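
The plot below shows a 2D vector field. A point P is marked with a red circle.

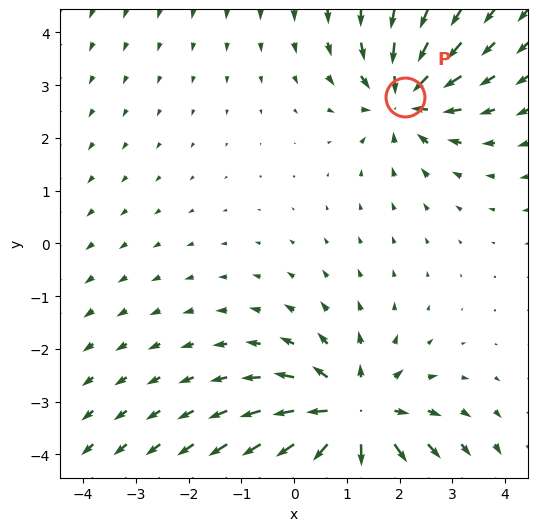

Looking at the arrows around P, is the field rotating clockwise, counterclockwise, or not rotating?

not rotating

Near P at (2.1, 2.8) the arrows show no circulation. The curl there is ≈0.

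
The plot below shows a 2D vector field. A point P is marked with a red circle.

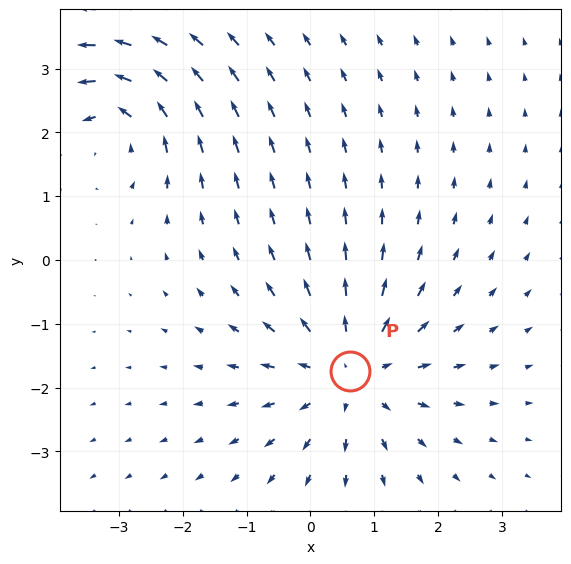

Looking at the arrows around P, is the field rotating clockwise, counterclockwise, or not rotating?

Near P at (0.6, -1.7) the arrows show no circulation. The curl there is ≈0.

not rotating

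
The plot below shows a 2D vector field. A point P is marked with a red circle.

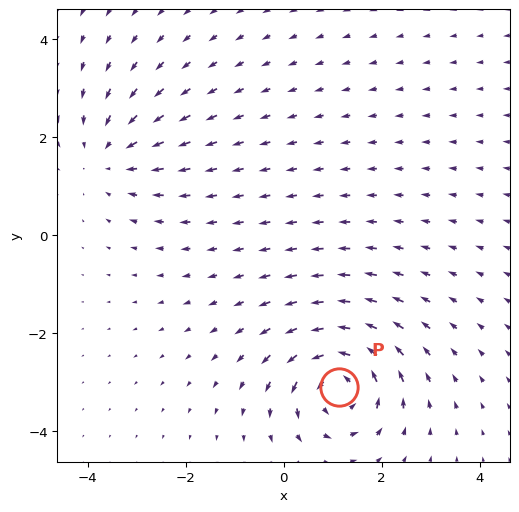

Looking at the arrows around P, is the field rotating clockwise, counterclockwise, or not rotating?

counterclockwise

Near P at (1.1, -3.1) the arrows circulate counterclockwise. The curl (z-component) there is about +6; positive curl means counterclockwise rotation.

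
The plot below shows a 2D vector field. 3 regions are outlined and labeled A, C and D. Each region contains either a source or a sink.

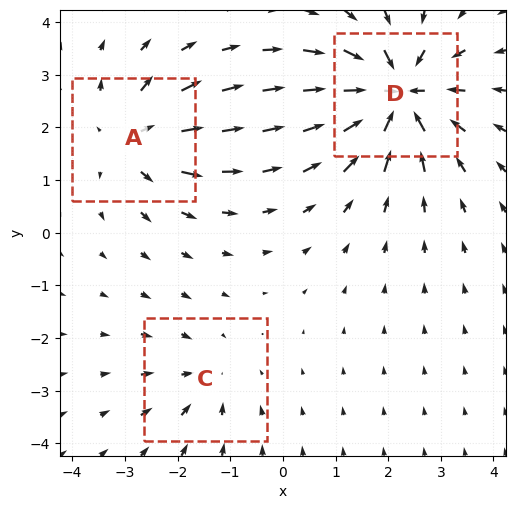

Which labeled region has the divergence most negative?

D

Divergence at each region's feature centre — A: about +3, C: about -2, D: about -6. Region D is most negative.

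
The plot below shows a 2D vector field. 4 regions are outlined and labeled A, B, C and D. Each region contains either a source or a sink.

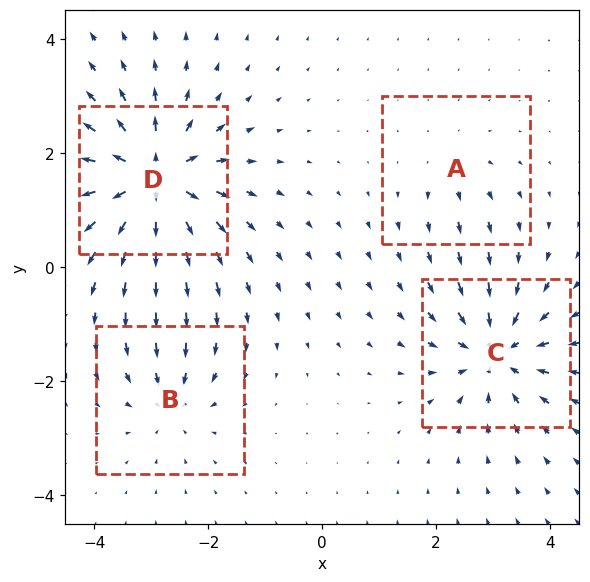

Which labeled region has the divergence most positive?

D

Divergence at each region's feature centre — A: about +2, B: about -4, C: about -6, D: about +8. Region D is most positive.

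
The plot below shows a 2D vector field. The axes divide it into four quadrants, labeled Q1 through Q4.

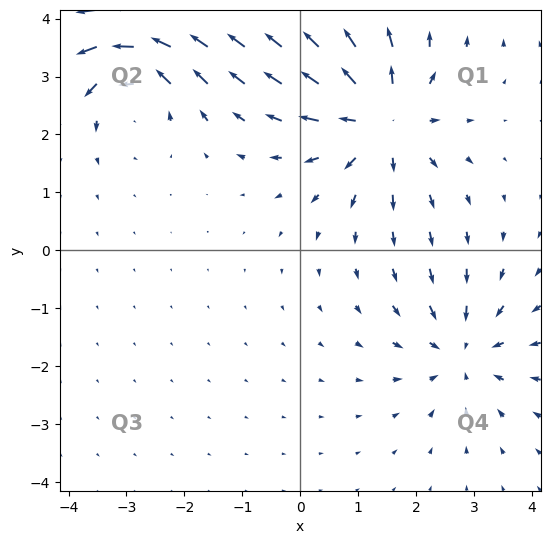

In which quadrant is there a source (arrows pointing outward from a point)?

Q1

The source sits at approximately (1.4, 2.3), which lies in quadrant Q1. The divergence there is about +6, positive as expected for a source.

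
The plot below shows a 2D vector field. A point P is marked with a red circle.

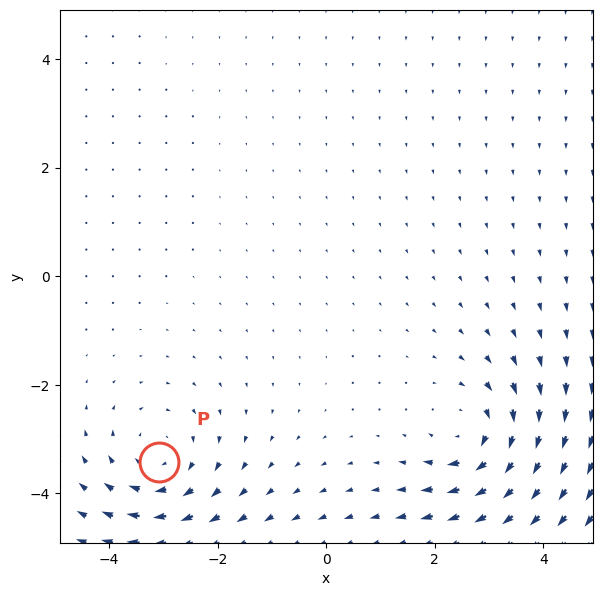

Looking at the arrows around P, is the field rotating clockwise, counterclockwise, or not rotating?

clockwise

Near P at (-3.1, -3.4) the arrows circulate clockwise. The curl (z-component) there is about -3; negative curl means clockwise rotation.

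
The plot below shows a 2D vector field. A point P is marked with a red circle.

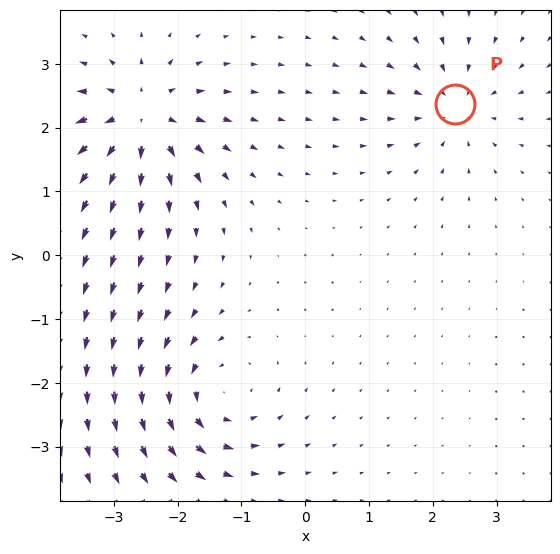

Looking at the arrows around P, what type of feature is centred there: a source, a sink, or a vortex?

sink

At P (2.3, 2.4) the arrows converge inward. Divergence about -5, curl ≈0 — negative divergence with near-zero curl is a sink.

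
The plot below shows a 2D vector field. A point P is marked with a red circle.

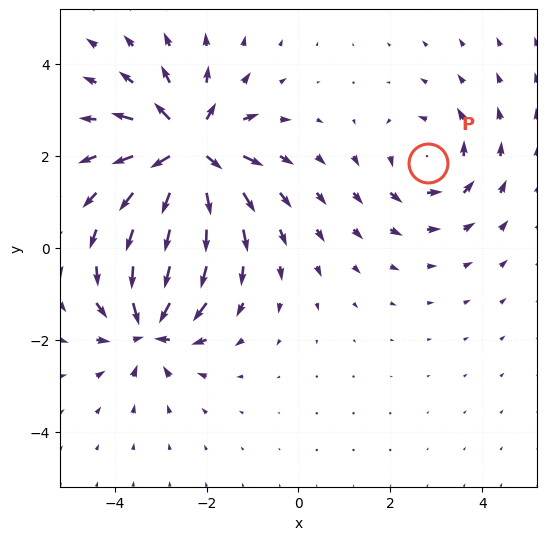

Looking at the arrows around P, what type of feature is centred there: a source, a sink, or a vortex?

vortex

At P (2.8, 1.8) the arrows circulate counterclockwise. Divergence ≈0, curl about +3 — near-zero divergence with nonzero curl is a vortex.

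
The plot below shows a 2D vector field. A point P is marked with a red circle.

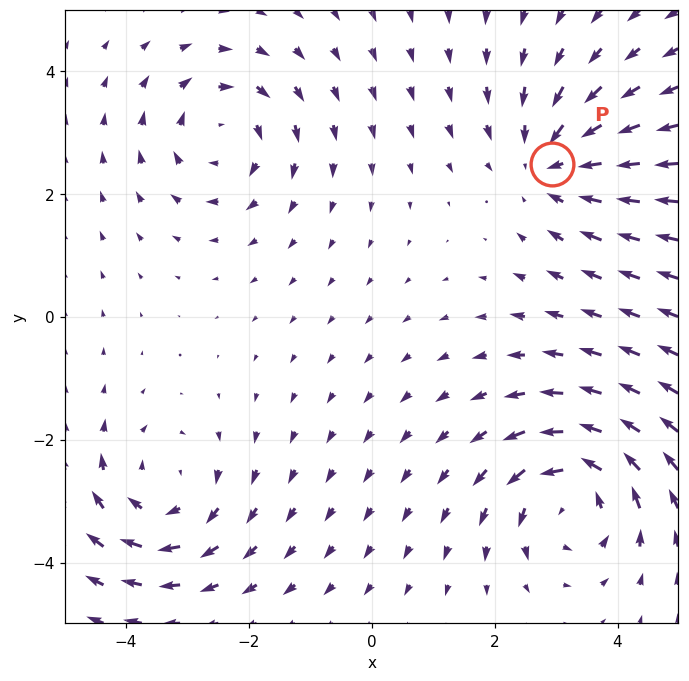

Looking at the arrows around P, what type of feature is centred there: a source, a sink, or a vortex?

At P (2.9, 2.5) the arrows converge inward. Divergence about -4, curl ≈0 — negative divergence with near-zero curl is a sink.

sink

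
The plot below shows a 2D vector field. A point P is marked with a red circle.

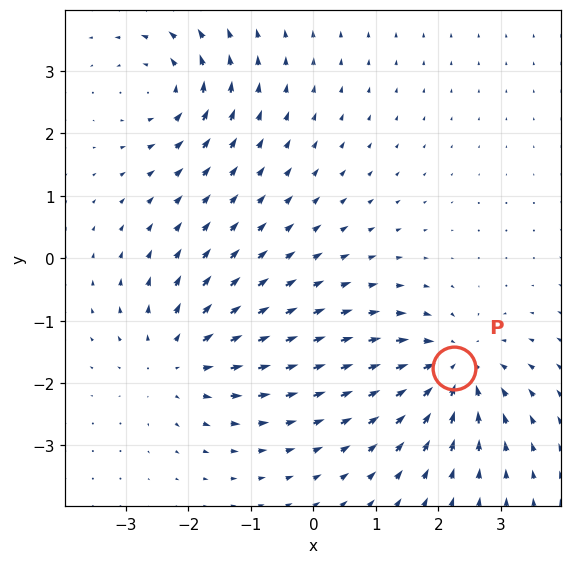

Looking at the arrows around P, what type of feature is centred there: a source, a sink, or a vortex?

sink

At P (2.3, -1.8) the arrows converge inward. Divergence about -6, curl ≈0 — negative divergence with near-zero curl is a sink.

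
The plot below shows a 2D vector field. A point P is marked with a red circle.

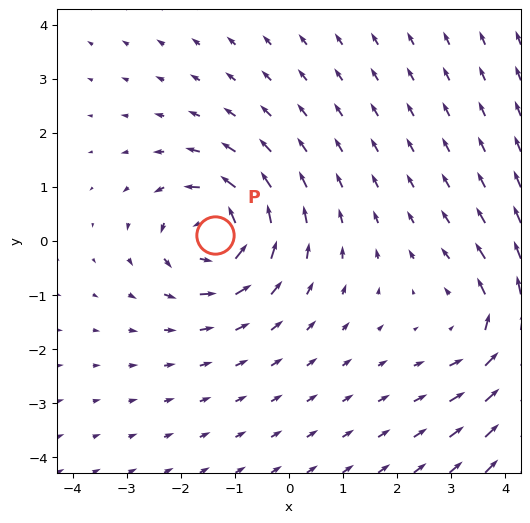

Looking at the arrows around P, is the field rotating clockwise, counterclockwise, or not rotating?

counterclockwise

Near P at (-1.4, 0.1) the arrows circulate counterclockwise. The curl (z-component) there is about +4; positive curl means counterclockwise rotation.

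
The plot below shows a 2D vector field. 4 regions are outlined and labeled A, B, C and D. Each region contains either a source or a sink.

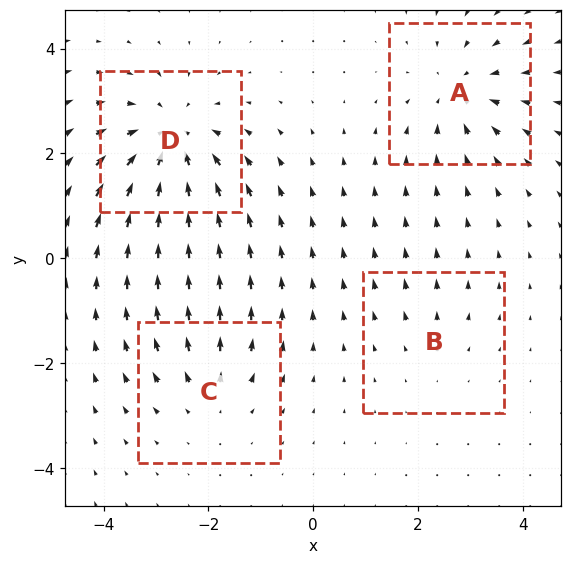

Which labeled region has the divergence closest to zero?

Divergence at each region's feature centre — A: about -5, B: about +2, C: about +3, D: about -6. Region B is closest to zero.

B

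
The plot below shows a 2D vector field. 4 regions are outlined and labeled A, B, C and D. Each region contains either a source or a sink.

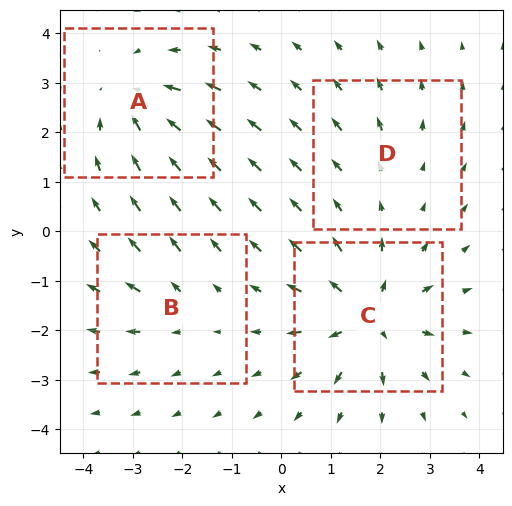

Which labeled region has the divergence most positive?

Divergence at each region's feature centre — A: about -5, B: about +3, C: about +7, D: about +2. Region C is most positive.

C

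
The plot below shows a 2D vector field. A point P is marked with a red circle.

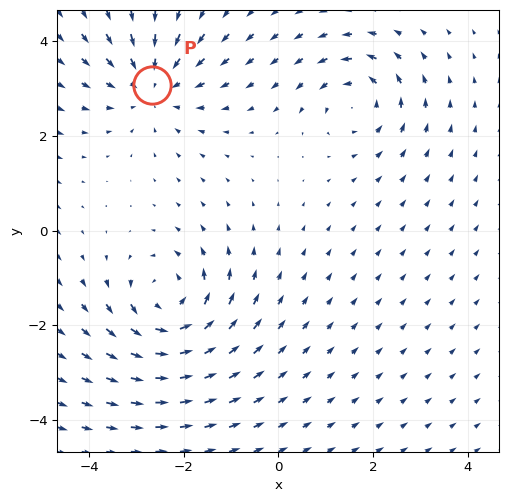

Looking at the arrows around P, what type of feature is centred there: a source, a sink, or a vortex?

At P (-2.7, 3.1) the arrows converge inward. Divergence about -3, curl ≈0 — negative divergence with near-zero curl is a sink.

sink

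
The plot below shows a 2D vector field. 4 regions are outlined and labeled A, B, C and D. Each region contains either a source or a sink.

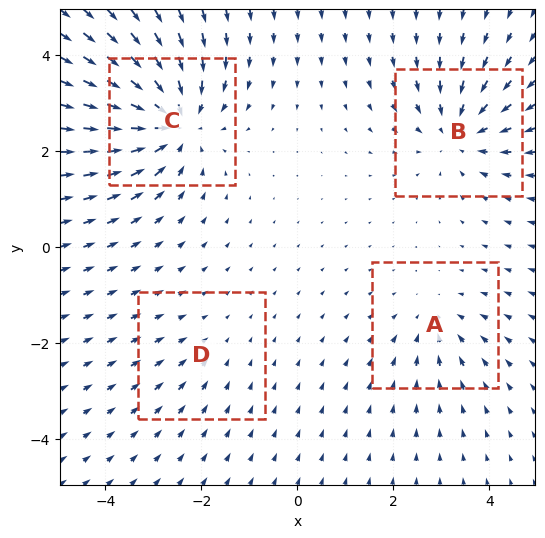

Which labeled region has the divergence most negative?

C

Divergence at each region's feature centre — A: about -3, B: about -5, C: about -7, D: about -2. Region C is most negative.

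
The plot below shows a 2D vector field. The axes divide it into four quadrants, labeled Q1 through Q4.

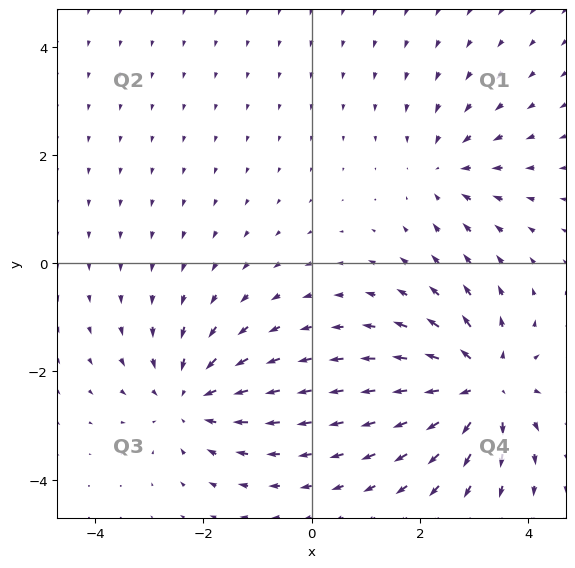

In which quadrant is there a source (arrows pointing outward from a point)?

Q4

The source sits at approximately (3.2, -2.3), which lies in quadrant Q4. The divergence there is about +5, positive as expected for a source.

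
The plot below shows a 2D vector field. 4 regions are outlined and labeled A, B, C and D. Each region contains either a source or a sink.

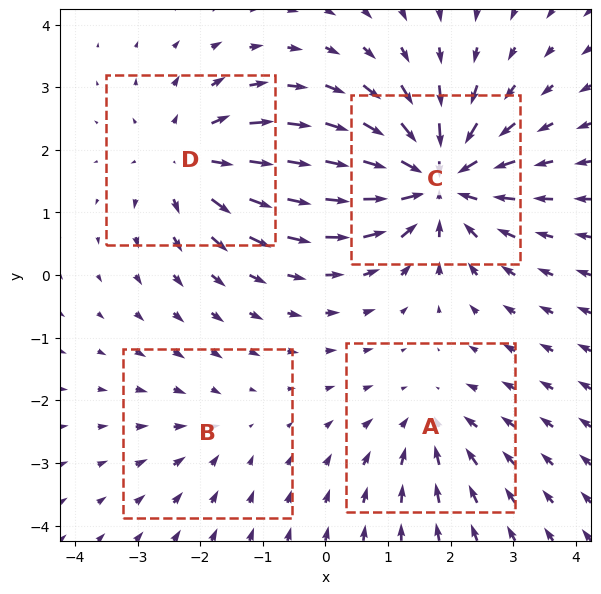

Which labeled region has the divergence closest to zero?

Divergence at each region's feature centre — A: about -3, B: about -2, C: about -8, D: about +5. Region B is closest to zero.

B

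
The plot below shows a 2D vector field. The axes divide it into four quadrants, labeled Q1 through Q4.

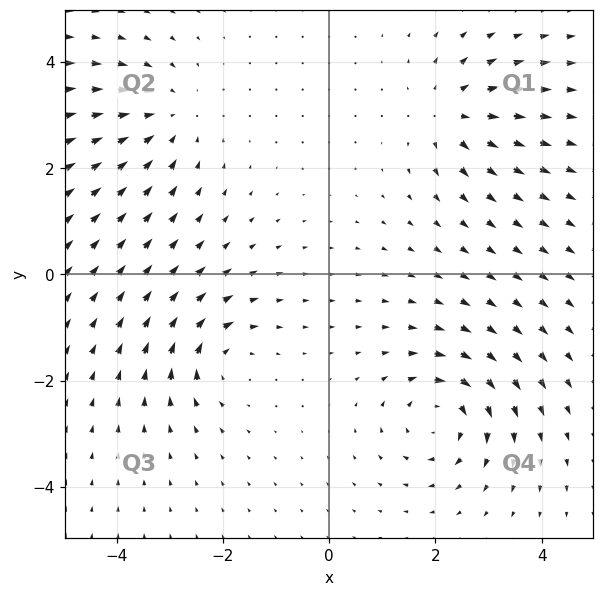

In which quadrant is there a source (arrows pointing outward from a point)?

The source sits at approximately (2.3, 3.0), which lies in quadrant Q1. The divergence there is about +4, positive as expected for a source.

Q1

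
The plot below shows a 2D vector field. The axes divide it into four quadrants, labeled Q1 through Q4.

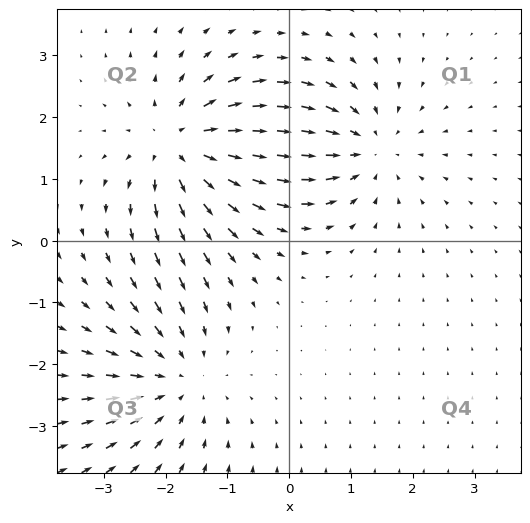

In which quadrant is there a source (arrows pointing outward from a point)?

The source sits at approximately (-1.7, 1.5), which lies in quadrant Q2. The divergence there is about +5, positive as expected for a source.

Q2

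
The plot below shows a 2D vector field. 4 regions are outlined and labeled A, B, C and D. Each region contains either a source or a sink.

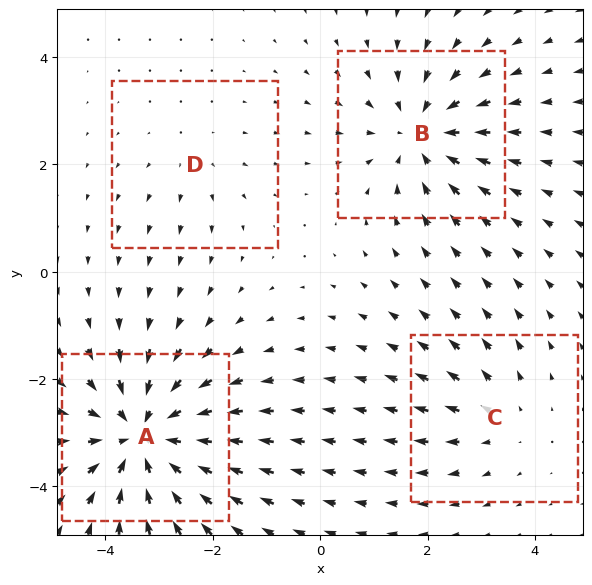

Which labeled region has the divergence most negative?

Divergence at each region's feature centre — A: about -6, B: about -4, C: about +3, D: about +2. Region A is most negative.

A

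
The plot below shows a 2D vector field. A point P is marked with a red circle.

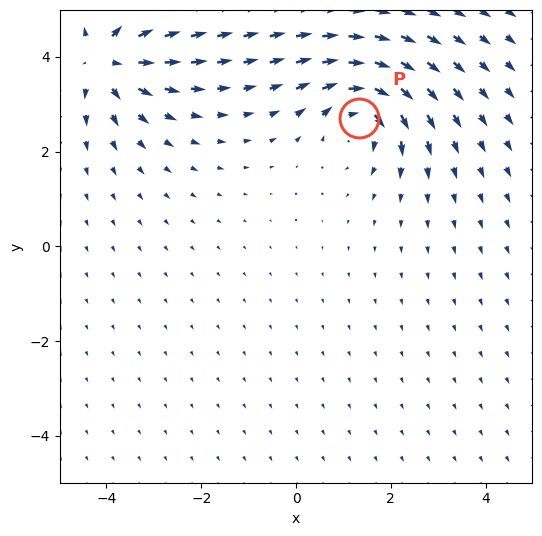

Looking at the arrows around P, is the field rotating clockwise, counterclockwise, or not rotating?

Near P at (1.3, 2.7) the arrows circulate clockwise. The curl (z-component) there is about -6; negative curl means clockwise rotation.

clockwise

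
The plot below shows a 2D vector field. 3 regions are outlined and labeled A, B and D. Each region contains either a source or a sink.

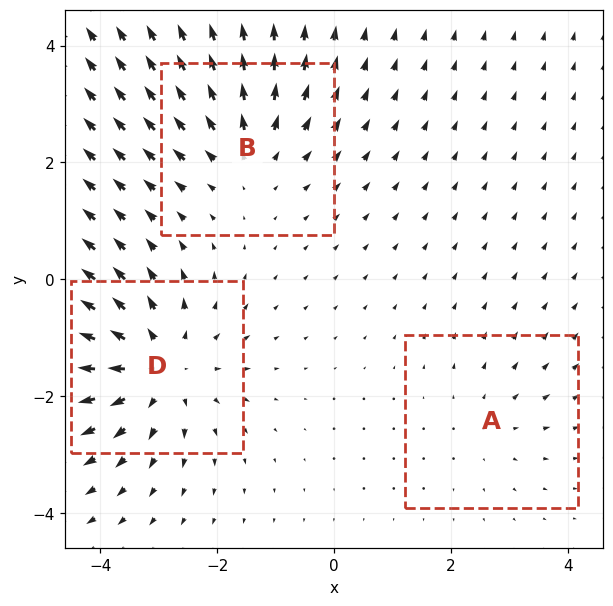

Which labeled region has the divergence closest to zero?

Divergence at each region's feature centre — A: about +2, B: about +3, D: about +4. Region A is closest to zero.

A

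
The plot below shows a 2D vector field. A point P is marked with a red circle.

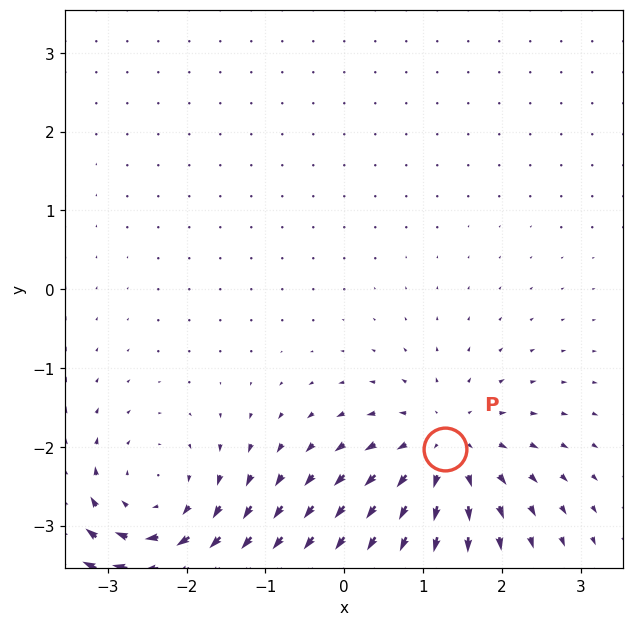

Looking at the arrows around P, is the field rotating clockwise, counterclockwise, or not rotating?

Near P at (1.3, -2.0) the arrows show no circulation. The curl there is ≈0.

not rotating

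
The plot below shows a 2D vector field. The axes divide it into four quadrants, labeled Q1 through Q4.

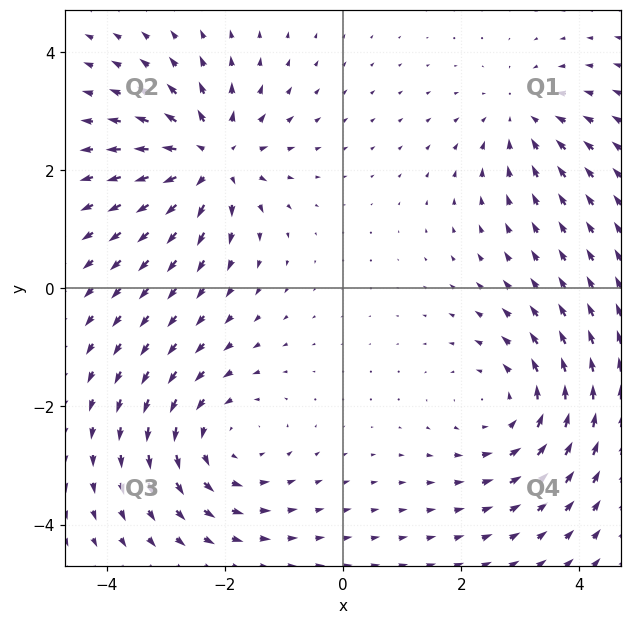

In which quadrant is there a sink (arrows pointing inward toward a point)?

The sink sits at approximately (3.0, 2.9), which lies in quadrant Q1. The divergence there is about -3, negative as expected for a sink.

Q1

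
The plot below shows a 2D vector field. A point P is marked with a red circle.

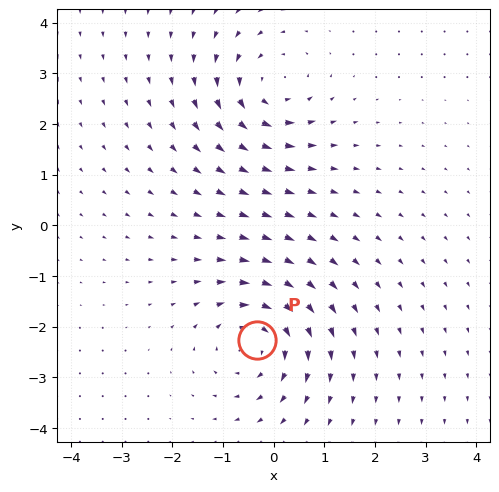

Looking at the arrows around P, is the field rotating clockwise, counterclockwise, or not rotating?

clockwise

Near P at (-0.3, -2.3) the arrows circulate clockwise. The curl (z-component) there is about -5; negative curl means clockwise rotation.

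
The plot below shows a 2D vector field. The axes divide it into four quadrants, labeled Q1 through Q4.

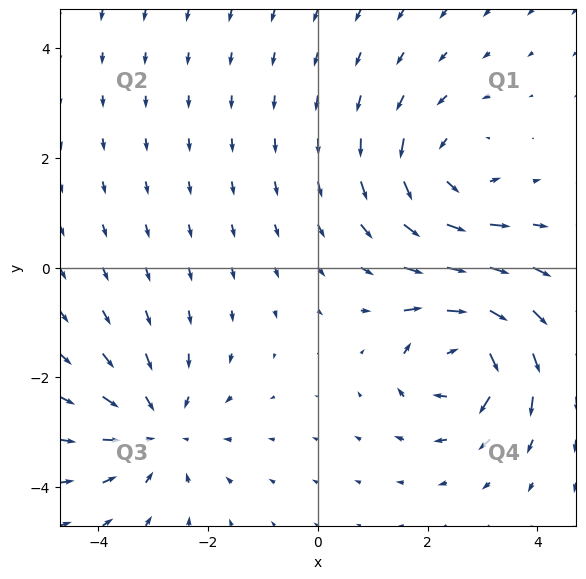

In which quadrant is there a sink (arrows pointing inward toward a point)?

The sink sits at approximately (-2.9, -3.0), which lies in quadrant Q3. The divergence there is about -3, negative as expected for a sink.

Q3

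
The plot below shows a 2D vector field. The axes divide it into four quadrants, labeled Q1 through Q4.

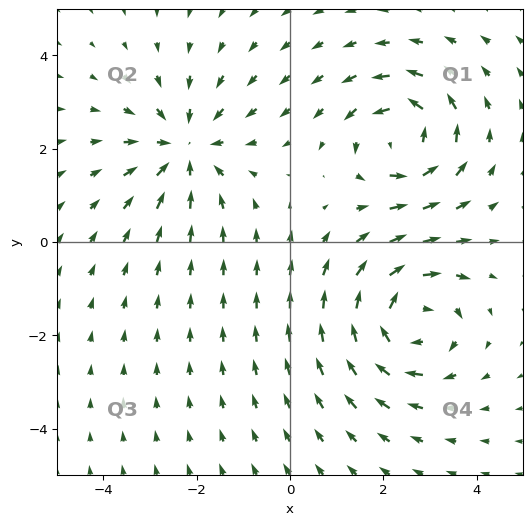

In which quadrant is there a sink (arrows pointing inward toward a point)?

The sink sits at approximately (-2.2, 2.0), which lies in quadrant Q2. The divergence there is about -4, negative as expected for a sink.

Q2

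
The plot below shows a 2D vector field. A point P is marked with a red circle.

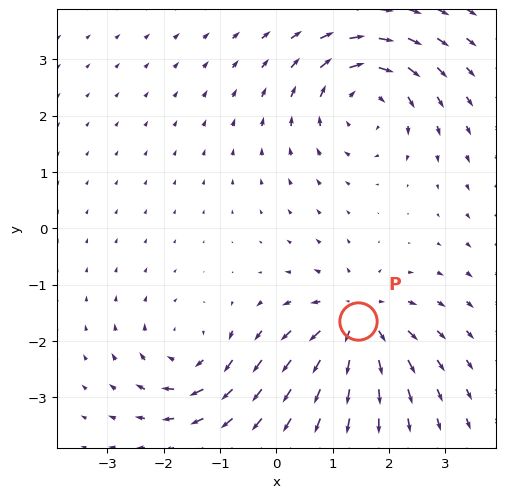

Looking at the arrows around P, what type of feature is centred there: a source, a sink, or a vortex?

source

At P (1.4, -1.6) the arrows spread outward. Divergence about +5, curl ≈0 — positive divergence with near-zero curl is a source.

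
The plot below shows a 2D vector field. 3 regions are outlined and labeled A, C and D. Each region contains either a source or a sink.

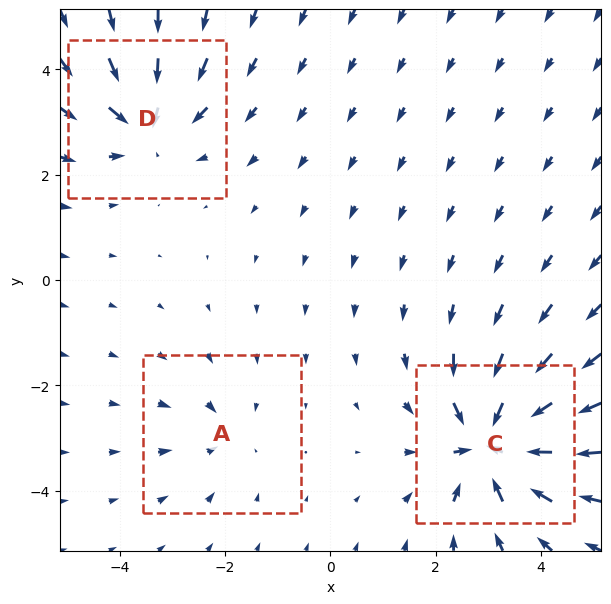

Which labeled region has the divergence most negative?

Divergence at each region's feature centre — A: about -2, C: about -6, D: about -4. Region C is most negative.

C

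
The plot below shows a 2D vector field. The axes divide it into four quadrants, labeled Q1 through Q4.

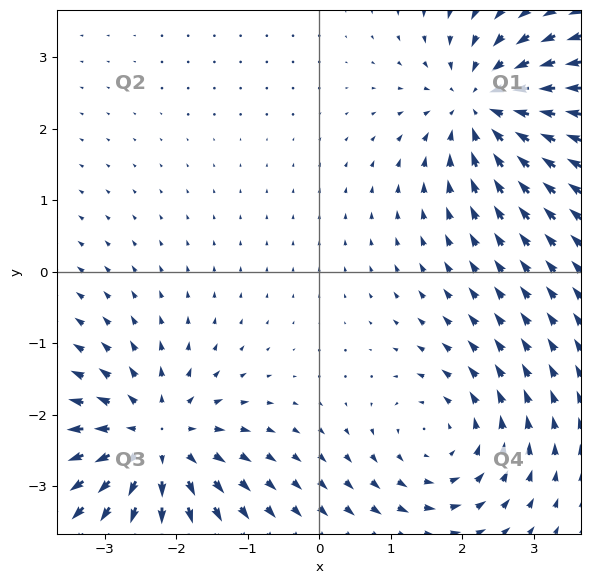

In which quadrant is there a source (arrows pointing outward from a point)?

The source sits at approximately (-2.3, -2.4), which lies in quadrant Q3. The divergence there is about +5, positive as expected for a source.

Q3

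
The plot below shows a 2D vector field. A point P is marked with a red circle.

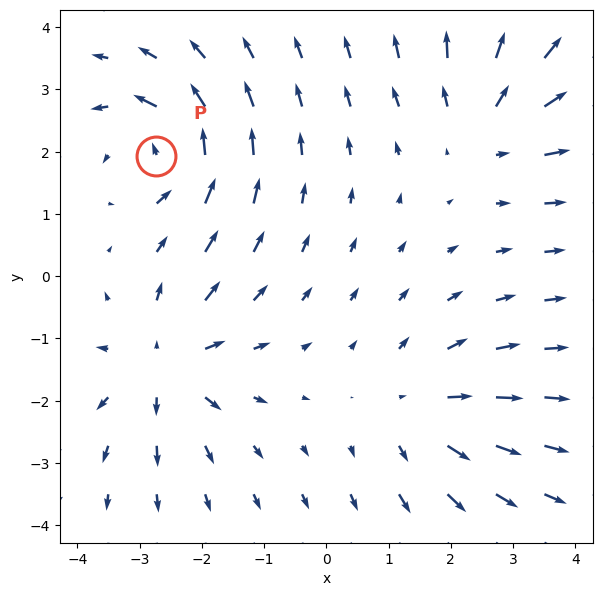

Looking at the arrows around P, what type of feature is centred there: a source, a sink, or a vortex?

vortex

At P (-2.7, 1.9) the arrows circulate counterclockwise. Divergence ≈0, curl about +4 — near-zero divergence with nonzero curl is a vortex.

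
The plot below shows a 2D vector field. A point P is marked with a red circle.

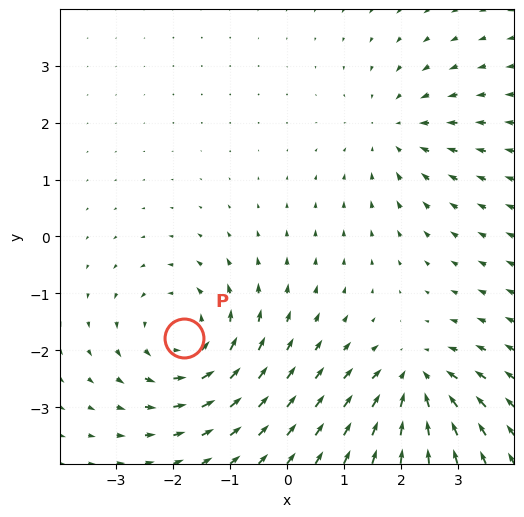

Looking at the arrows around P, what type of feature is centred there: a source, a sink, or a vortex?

vortex

At P (-1.8, -1.8) the arrows circulate counterclockwise. Divergence ≈0, curl about +5 — near-zero divergence with nonzero curl is a vortex.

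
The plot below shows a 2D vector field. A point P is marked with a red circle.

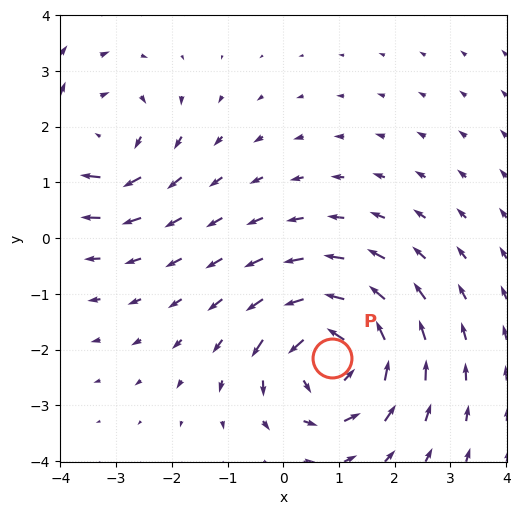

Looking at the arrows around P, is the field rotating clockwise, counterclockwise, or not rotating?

Near P at (0.9, -2.1) the arrows circulate counterclockwise. The curl (z-component) there is about +4; positive curl means counterclockwise rotation.

counterclockwise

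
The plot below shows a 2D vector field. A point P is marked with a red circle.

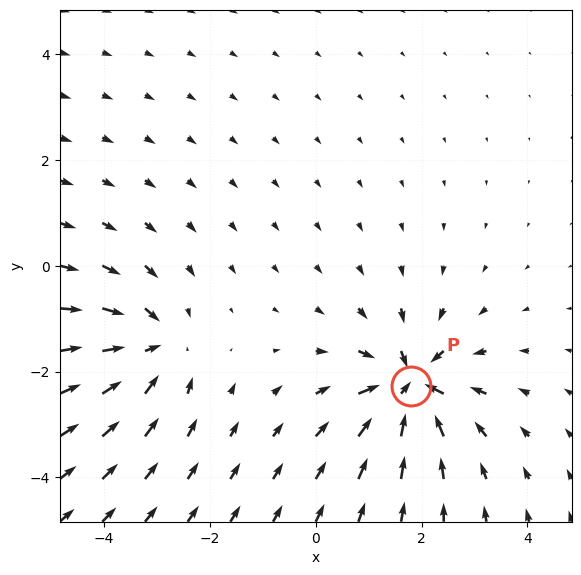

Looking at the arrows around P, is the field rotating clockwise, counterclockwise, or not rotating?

Near P at (1.8, -2.3) the arrows show no circulation. The curl there is ≈0.

not rotating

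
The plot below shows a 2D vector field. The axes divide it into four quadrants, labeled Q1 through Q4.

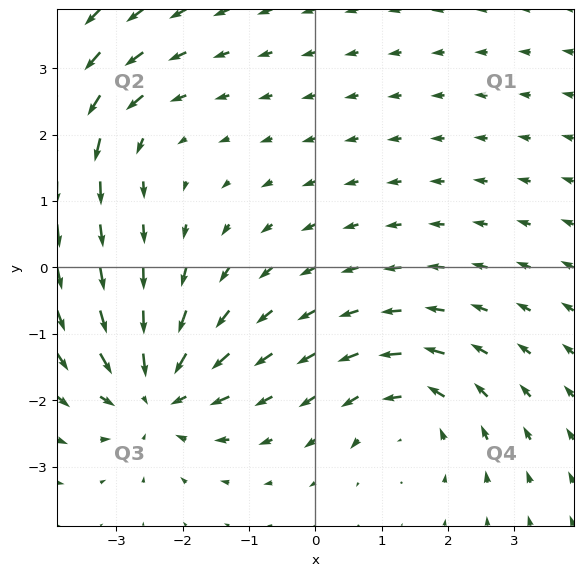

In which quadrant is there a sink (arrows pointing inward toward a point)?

Q3

The sink sits at approximately (-2.4, -1.9), which lies in quadrant Q3. The divergence there is about -5, negative as expected for a sink.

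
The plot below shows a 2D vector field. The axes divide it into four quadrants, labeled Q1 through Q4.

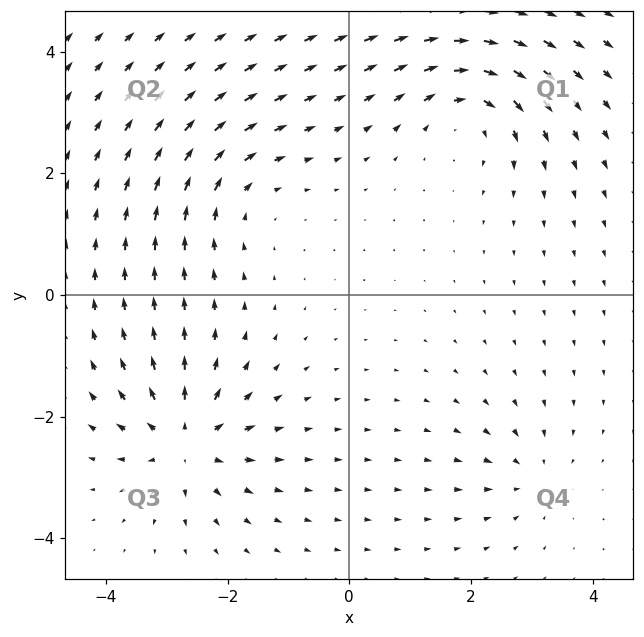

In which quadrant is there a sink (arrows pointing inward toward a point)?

The sink sits at approximately (3.0, -3.0), which lies in quadrant Q4. The divergence there is about -3, negative as expected for a sink.

Q4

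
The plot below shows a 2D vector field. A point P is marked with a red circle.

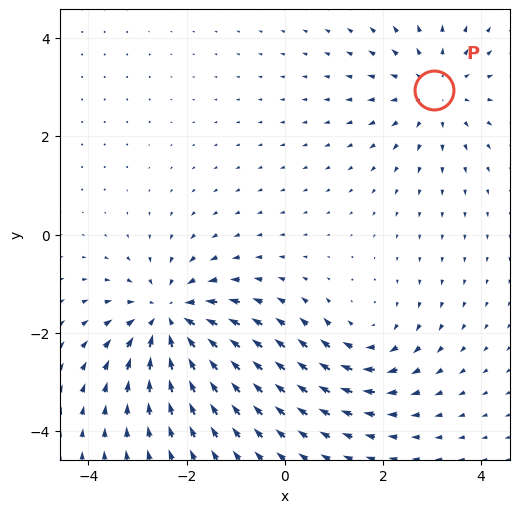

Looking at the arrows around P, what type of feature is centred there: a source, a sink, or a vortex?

At P (3.1, 2.9) the arrows spread outward. Divergence about +3, curl ≈0 — positive divergence with near-zero curl is a source.

source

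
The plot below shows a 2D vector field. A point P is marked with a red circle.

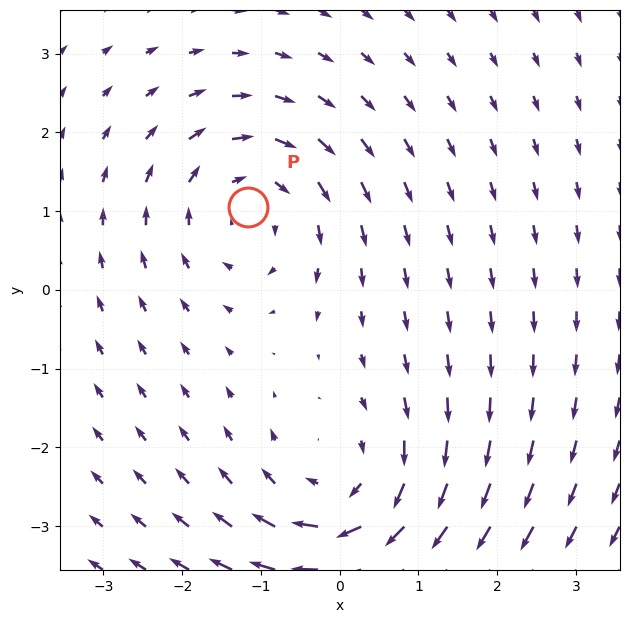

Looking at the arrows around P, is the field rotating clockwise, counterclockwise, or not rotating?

clockwise

Near P at (-1.2, 1.1) the arrows circulate clockwise. The curl (z-component) there is about -3; negative curl means clockwise rotation.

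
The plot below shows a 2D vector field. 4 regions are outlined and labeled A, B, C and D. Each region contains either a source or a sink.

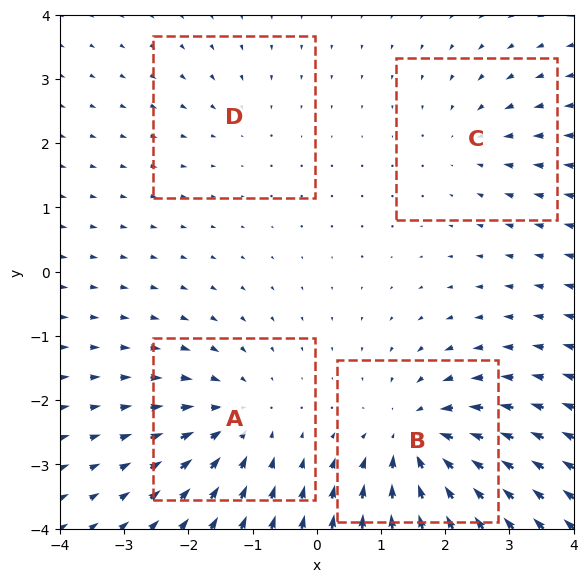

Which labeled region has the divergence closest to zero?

D

Divergence at each region's feature centre — A: about -5, B: about -7, C: about -3, D: about -2. Region D is closest to zero.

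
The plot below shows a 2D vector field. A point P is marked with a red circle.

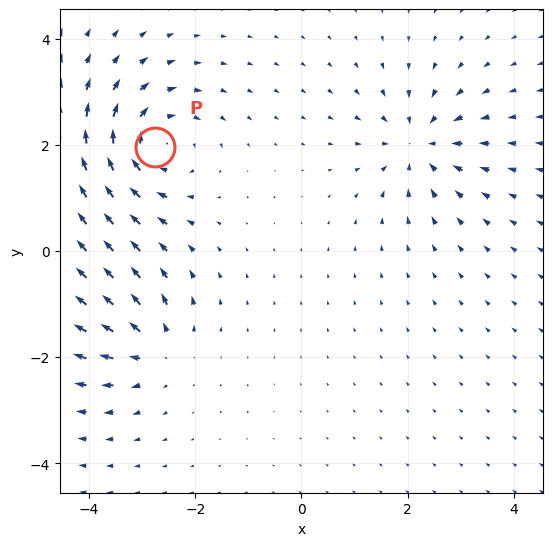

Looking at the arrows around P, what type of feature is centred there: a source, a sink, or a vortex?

vortex

At P (-2.8, 2.0) the arrows circulate clockwise. Divergence ≈0, curl about -5 — near-zero divergence with nonzero curl is a vortex.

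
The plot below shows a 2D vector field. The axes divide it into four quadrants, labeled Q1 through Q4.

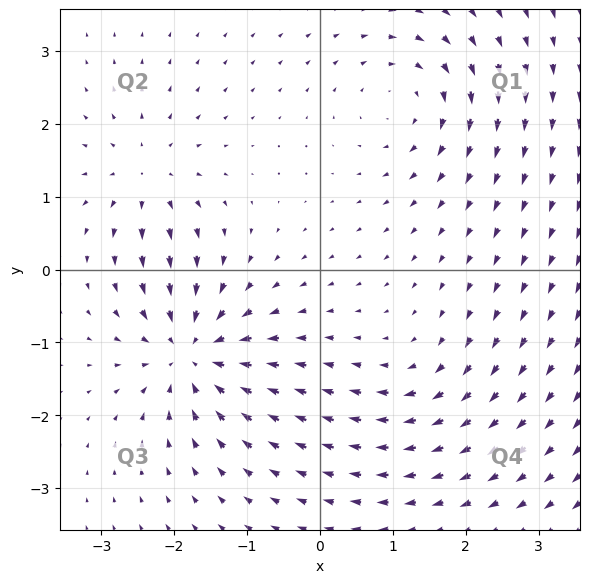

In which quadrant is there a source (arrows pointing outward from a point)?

The source sits at approximately (-2.4, 1.3), which lies in quadrant Q2. The divergence there is about +5, positive as expected for a source.

Q2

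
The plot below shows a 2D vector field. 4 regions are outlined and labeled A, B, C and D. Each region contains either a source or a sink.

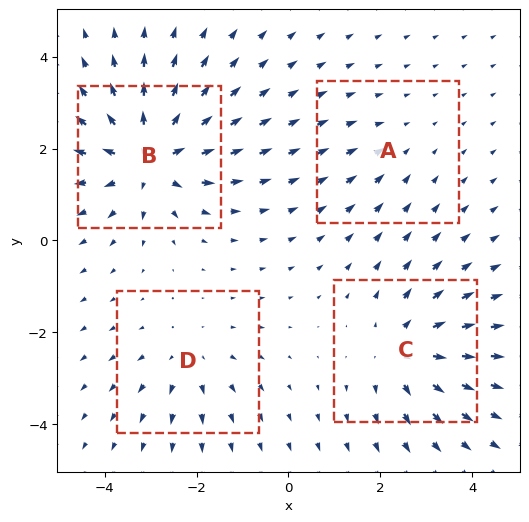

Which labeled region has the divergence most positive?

Divergence at each region's feature centre — A: about -2, B: about +7, C: about +5, D: about +3. Region B is most positive.

B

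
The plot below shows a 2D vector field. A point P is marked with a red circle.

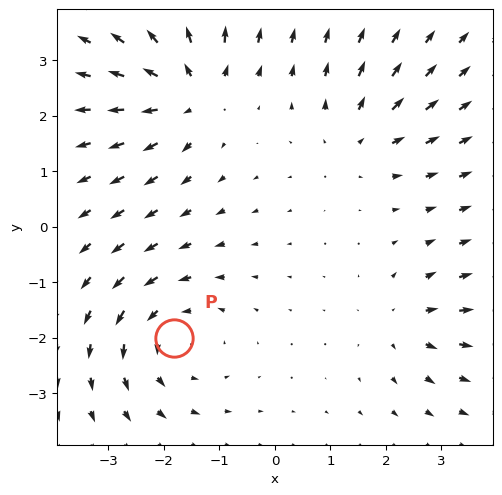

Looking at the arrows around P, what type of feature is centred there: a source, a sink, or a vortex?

vortex

At P (-1.8, -2.0) the arrows circulate counterclockwise. Divergence ≈0, curl about +4 — near-zero divergence with nonzero curl is a vortex.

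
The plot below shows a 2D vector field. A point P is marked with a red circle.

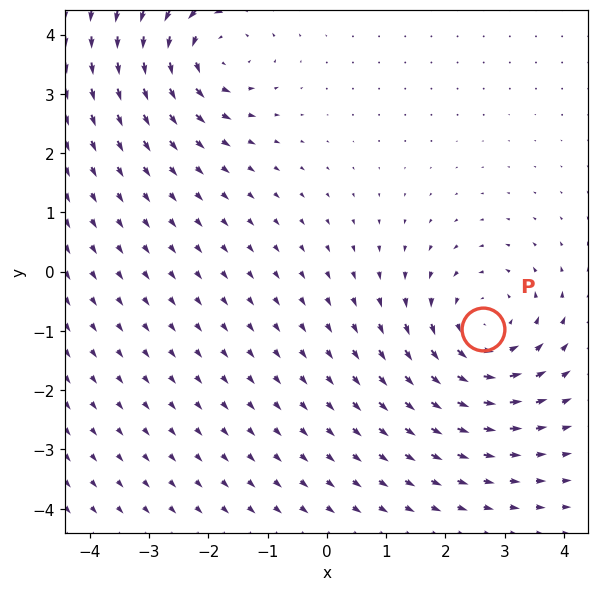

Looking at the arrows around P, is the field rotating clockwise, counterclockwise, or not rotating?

counterclockwise

Near P at (2.6, -1.0) the arrows circulate counterclockwise. The curl (z-component) there is about +4; positive curl means counterclockwise rotation.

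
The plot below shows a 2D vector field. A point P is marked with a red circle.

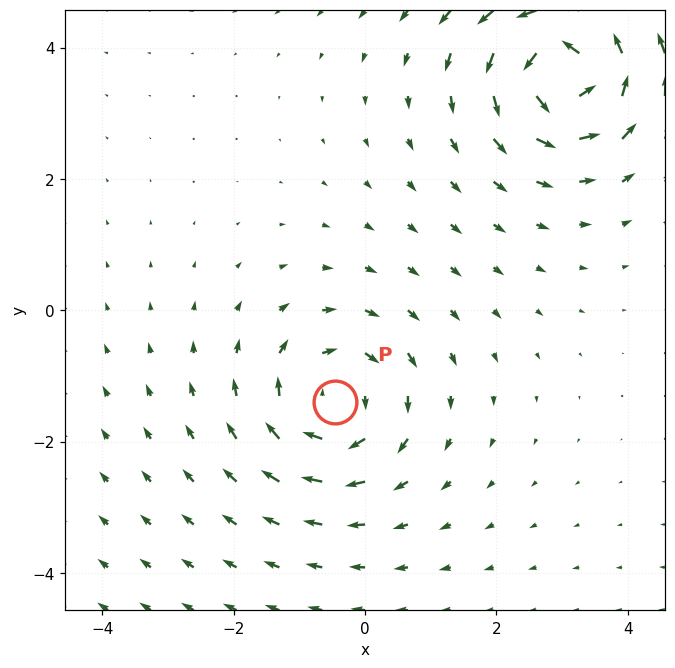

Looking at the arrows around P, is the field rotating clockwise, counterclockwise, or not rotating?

Near P at (-0.5, -1.4) the arrows circulate clockwise. The curl (z-component) there is about -4; negative curl means clockwise rotation.

clockwise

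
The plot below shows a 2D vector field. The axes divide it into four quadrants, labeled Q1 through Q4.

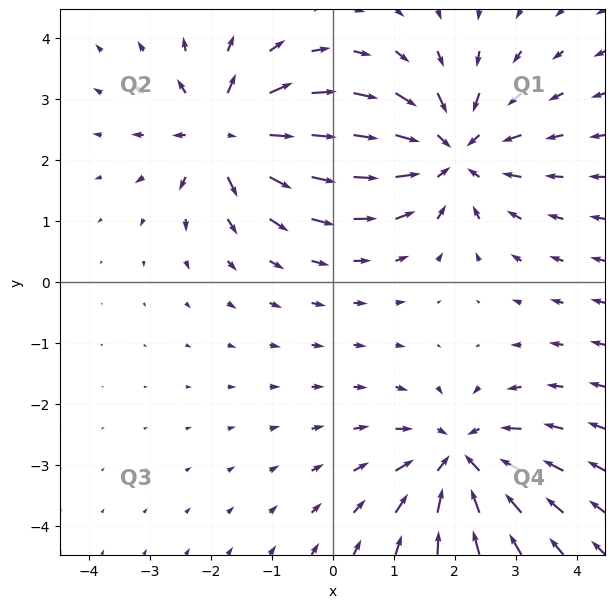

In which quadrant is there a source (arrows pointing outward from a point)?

Q2

The source sits at approximately (-1.7, 2.4), which lies in quadrant Q2. The divergence there is about +5, positive as expected for a source.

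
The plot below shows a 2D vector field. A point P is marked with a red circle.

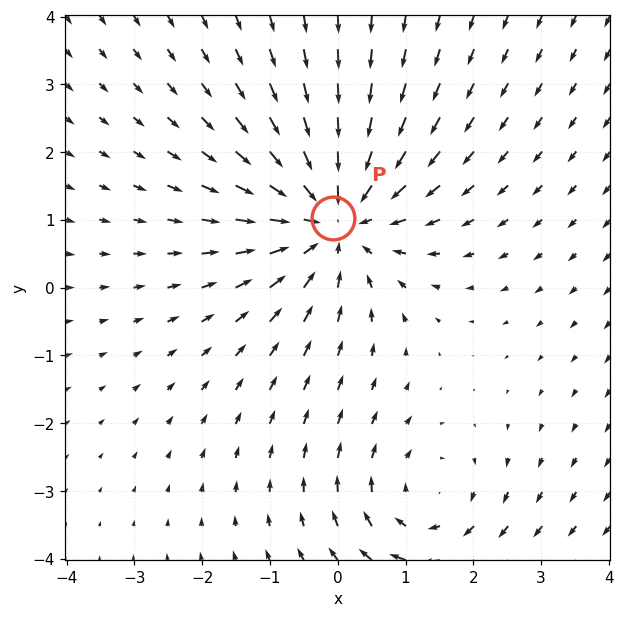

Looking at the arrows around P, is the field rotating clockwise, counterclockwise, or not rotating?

not rotating

Near P at (-0.1, 1.0) the arrows show no circulation. The curl there is ≈0.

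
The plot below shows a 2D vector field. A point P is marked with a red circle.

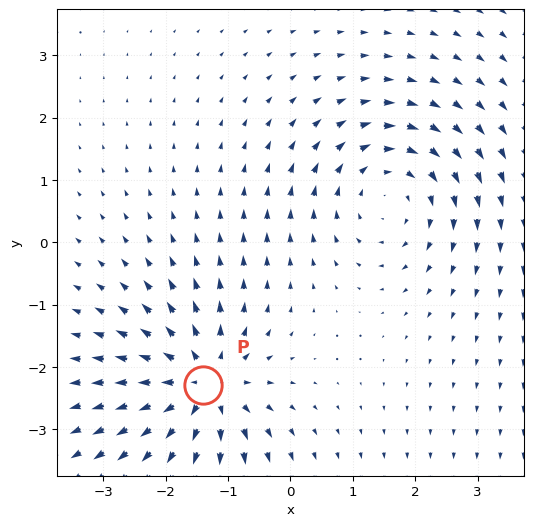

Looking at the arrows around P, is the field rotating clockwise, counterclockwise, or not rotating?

not rotating

Near P at (-1.4, -2.3) the arrows show no circulation. The curl there is ≈0.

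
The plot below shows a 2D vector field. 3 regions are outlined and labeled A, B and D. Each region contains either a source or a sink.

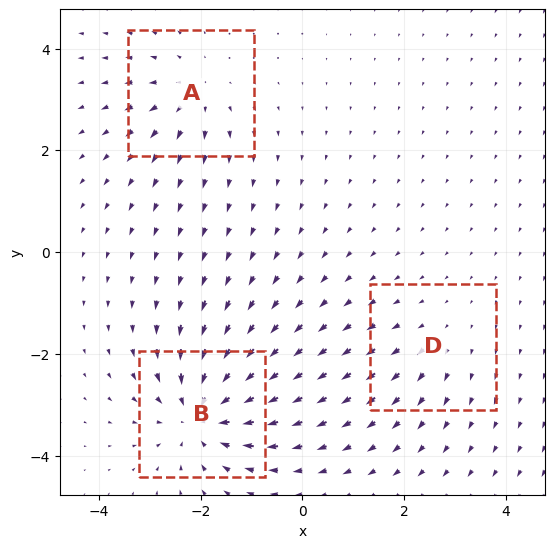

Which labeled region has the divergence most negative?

B

Divergence at each region's feature centre — A: about +3, B: about -5, D: about +2. Region B is most negative.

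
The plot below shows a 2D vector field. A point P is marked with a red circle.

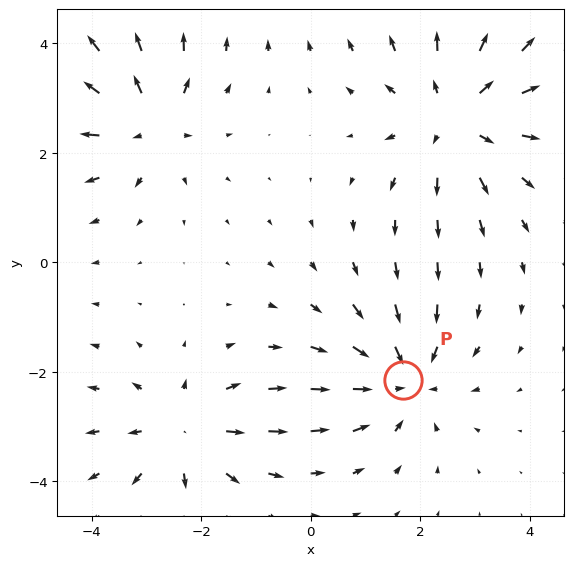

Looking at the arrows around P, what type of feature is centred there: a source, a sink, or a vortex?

At P (1.7, -2.1) the arrows converge inward. Divergence about -4, curl ≈0 — negative divergence with near-zero curl is a sink.

sink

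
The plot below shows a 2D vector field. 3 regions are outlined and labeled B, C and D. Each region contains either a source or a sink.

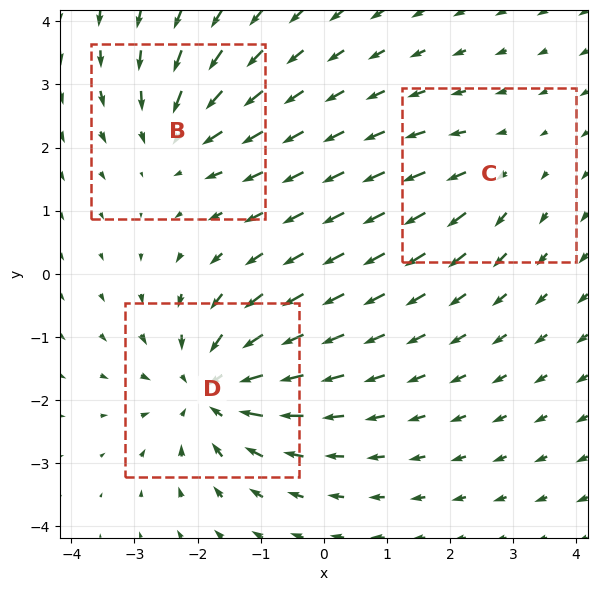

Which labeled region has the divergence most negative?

Divergence at each region's feature centre — B: about -3, C: about +2, D: about -5. Region D is most negative.

D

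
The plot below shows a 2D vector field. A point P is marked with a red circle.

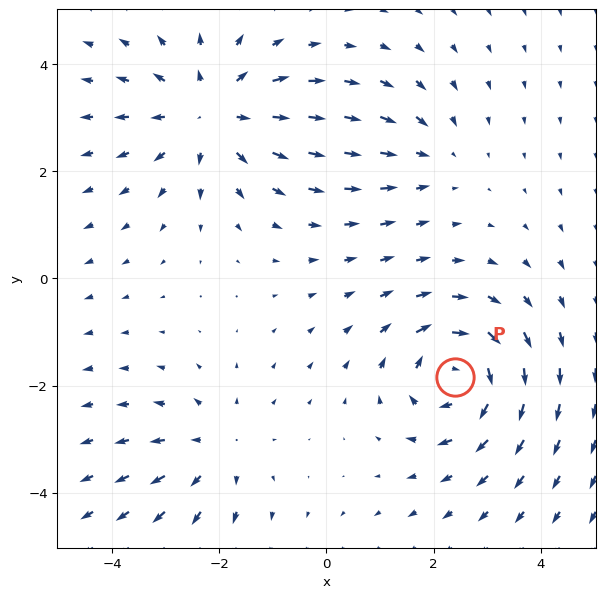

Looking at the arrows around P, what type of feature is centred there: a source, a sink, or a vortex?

At P (2.4, -1.8) the arrows circulate clockwise. Divergence ≈0, curl about -6 — near-zero divergence with nonzero curl is a vortex.

vortex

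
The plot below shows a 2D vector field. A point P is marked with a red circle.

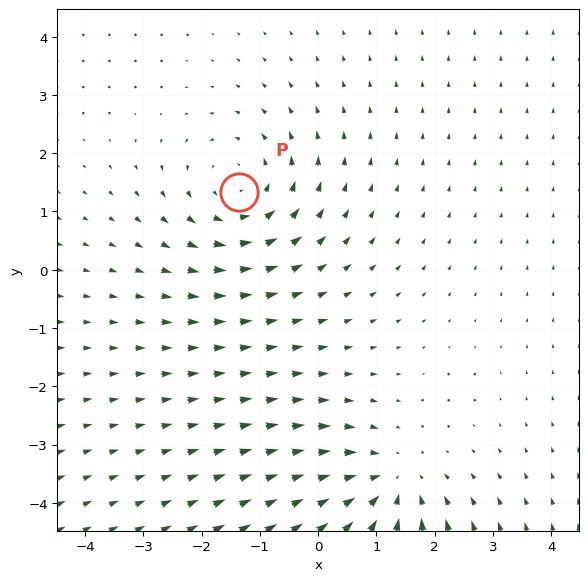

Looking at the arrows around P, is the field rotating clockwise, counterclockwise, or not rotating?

counterclockwise

Near P at (-1.4, 1.3) the arrows circulate counterclockwise. The curl (z-component) there is about +3; positive curl means counterclockwise rotation.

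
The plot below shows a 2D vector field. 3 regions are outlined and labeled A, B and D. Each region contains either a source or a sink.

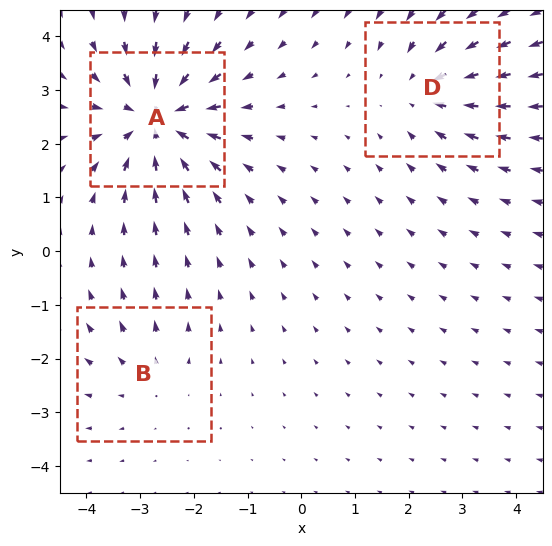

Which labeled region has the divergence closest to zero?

Divergence at each region's feature centre — A: about -5, B: about +2, D: about -3. Region B is closest to zero.

B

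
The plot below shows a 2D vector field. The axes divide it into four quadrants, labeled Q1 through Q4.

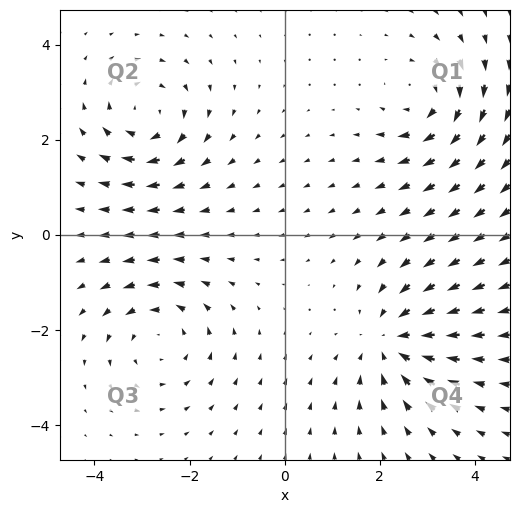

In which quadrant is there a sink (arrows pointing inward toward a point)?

Q4

The sink sits at approximately (2.3, -2.2), which lies in quadrant Q4. The divergence there is about -5, negative as expected for a sink.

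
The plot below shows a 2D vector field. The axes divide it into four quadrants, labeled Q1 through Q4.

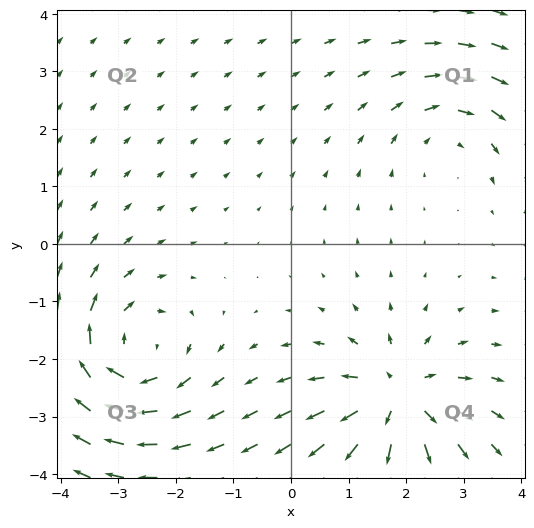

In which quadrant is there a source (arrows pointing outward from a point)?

Q4

The source sits at approximately (1.8, -2.7), which lies in quadrant Q4. The divergence there is about +6, positive as expected for a source.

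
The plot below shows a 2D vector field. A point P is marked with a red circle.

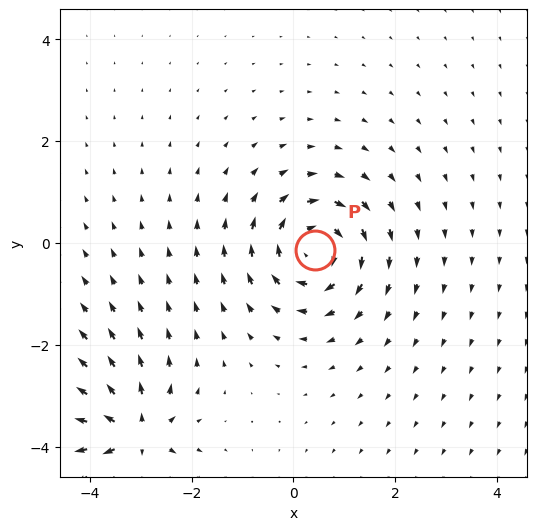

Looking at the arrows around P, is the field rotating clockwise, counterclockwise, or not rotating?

Near P at (0.4, -0.1) the arrows circulate clockwise. The curl (z-component) there is about -5; negative curl means clockwise rotation.

clockwise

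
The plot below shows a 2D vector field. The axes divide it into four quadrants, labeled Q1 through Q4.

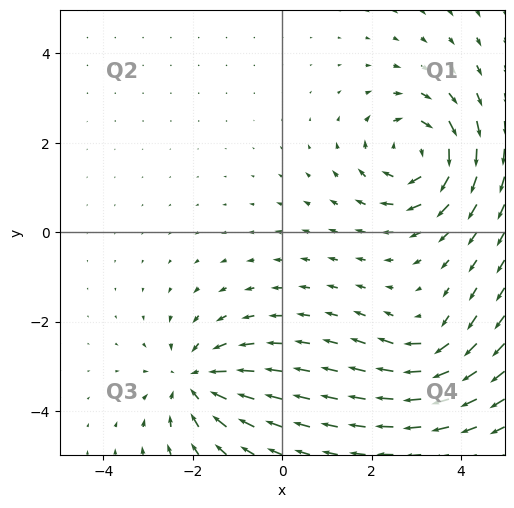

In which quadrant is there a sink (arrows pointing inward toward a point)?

Q3

The sink sits at approximately (-2.0, -3.3), which lies in quadrant Q3. The divergence there is about -4, negative as expected for a sink.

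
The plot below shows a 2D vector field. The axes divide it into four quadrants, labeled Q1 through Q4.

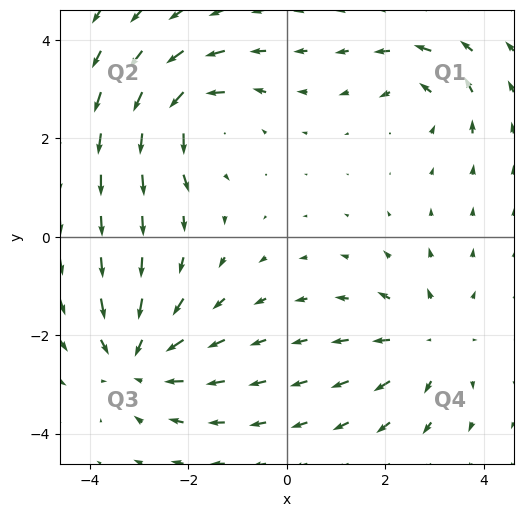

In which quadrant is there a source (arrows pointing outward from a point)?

The source sits at approximately (2.9, -2.1), which lies in quadrant Q4. The divergence there is about +3, positive as expected for a source.

Q4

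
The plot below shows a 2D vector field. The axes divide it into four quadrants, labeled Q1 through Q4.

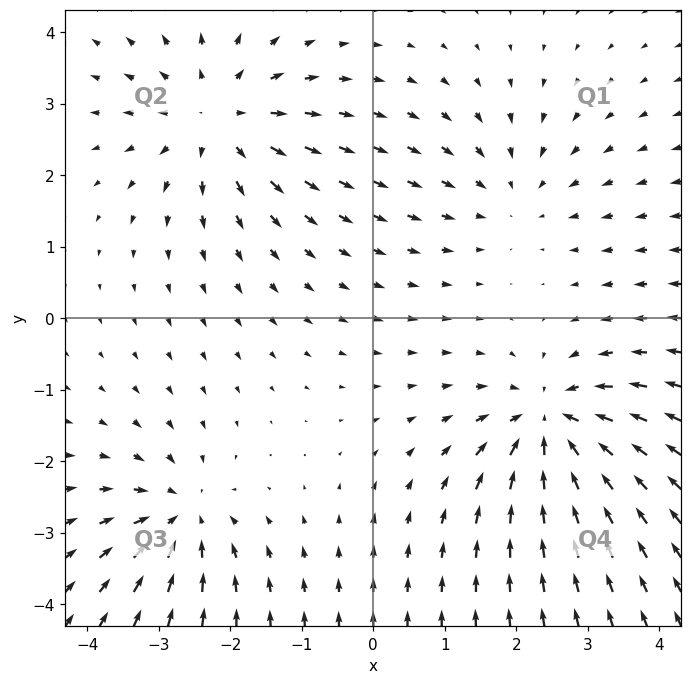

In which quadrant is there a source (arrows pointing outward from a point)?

The source sits at approximately (-2.2, 2.8), which lies in quadrant Q2. The divergence there is about +5, positive as expected for a source.

Q2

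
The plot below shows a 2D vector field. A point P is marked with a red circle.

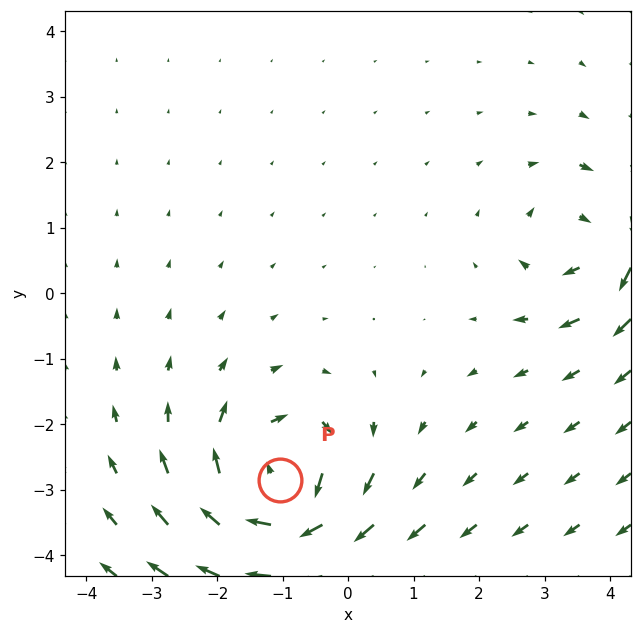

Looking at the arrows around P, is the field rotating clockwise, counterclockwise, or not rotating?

Near P at (-1.0, -2.8) the arrows circulate clockwise. The curl (z-component) there is about -7; negative curl means clockwise rotation.

clockwise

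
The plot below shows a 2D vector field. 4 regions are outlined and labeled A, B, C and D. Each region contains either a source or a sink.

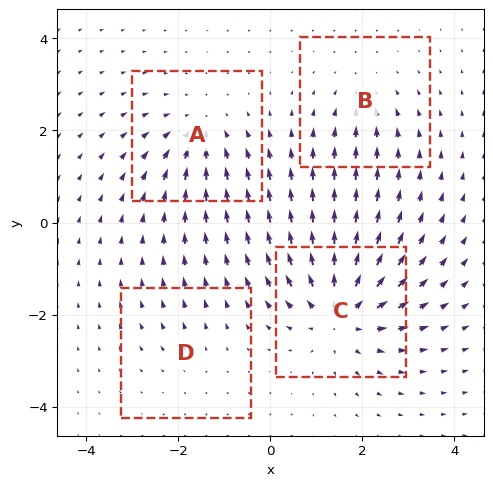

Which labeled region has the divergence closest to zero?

Divergence at each region's feature centre — A: about -4, B: about -3, C: about +7, D: about +2. Region D is closest to zero.

D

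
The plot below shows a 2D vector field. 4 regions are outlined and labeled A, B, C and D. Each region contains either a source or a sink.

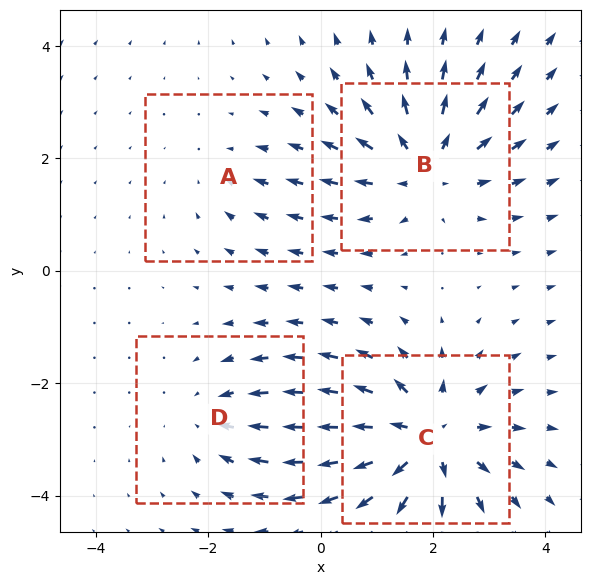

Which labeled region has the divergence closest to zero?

Divergence at each region's feature centre — A: about -2, B: about +5, C: about +6, D: about -3. Region A is closest to zero.

A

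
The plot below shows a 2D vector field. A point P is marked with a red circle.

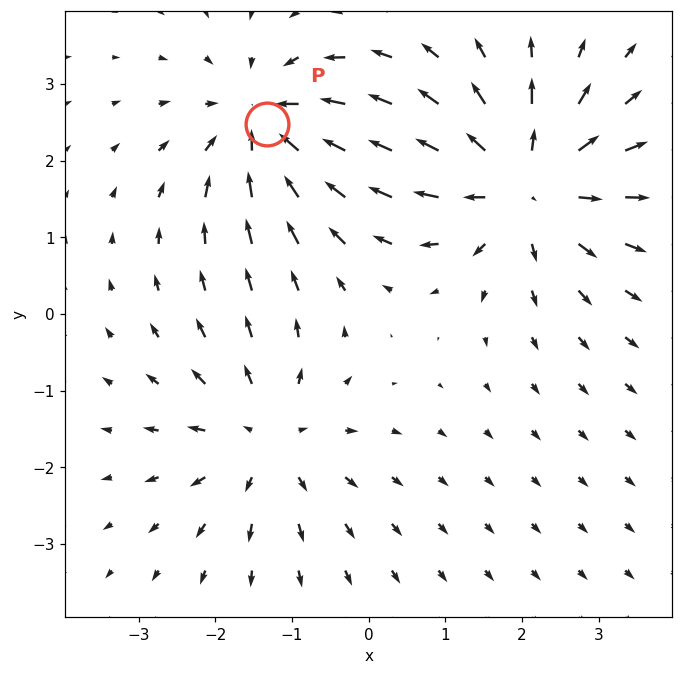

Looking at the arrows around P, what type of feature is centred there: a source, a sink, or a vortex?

sink

At P (-1.3, 2.5) the arrows converge inward. Divergence about -4, curl ≈0 — negative divergence with near-zero curl is a sink.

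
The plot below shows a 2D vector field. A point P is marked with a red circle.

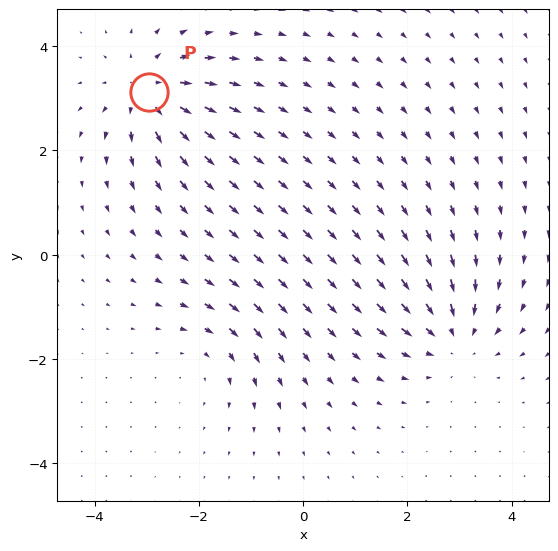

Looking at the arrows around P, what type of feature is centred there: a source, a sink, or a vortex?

source

At P (-3.0, 3.1) the arrows spread outward. Divergence about +6, curl ≈0 — positive divergence with near-zero curl is a source.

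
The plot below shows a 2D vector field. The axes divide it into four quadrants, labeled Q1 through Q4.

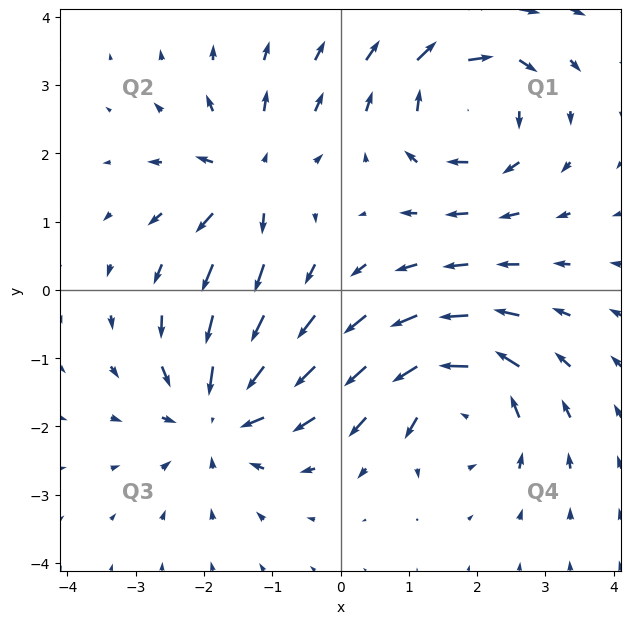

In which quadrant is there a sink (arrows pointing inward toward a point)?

Q3

The sink sits at approximately (-1.8, -1.8), which lies in quadrant Q3. The divergence there is about -4, negative as expected for a sink.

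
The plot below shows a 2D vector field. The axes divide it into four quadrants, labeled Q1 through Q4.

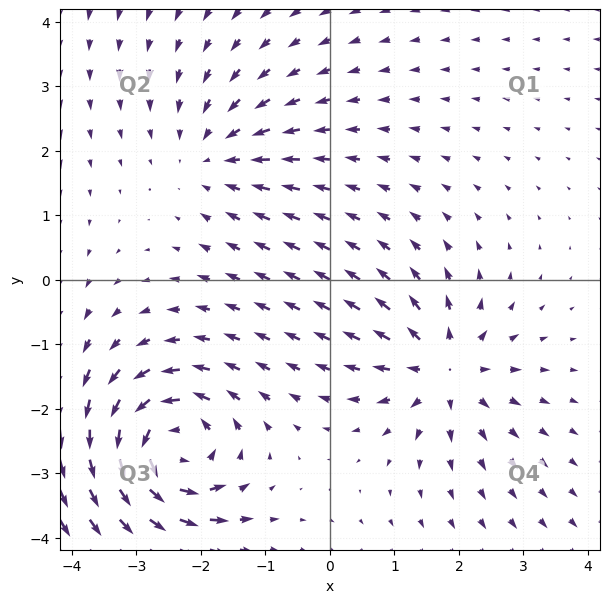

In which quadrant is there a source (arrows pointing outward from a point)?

The source sits at approximately (1.8, -1.4), which lies in quadrant Q4. The divergence there is about +4, positive as expected for a source.

Q4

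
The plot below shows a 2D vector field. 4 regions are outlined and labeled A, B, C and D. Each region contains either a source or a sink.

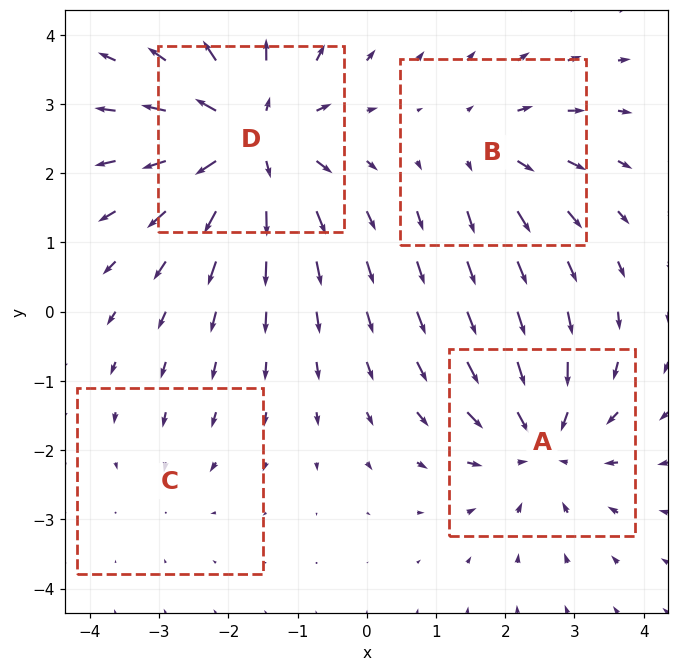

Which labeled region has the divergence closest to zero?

C

Divergence at each region's feature centre — A: about -5, B: about +3, C: about -2, D: about +6. Region C is closest to zero.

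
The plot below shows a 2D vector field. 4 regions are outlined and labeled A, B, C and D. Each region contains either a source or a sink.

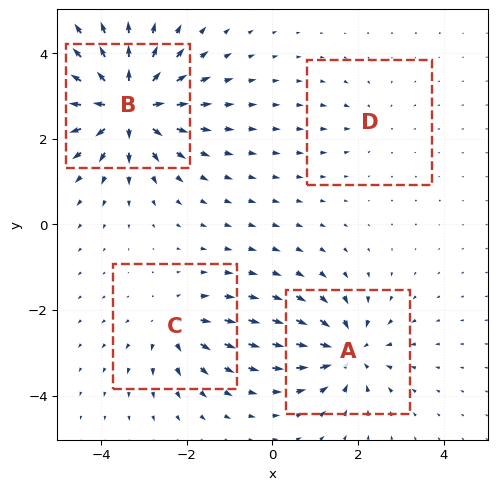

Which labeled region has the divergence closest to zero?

Divergence at each region's feature centre — A: about -6, B: about +9, C: about +4, D: about -2. Region D is closest to zero.

D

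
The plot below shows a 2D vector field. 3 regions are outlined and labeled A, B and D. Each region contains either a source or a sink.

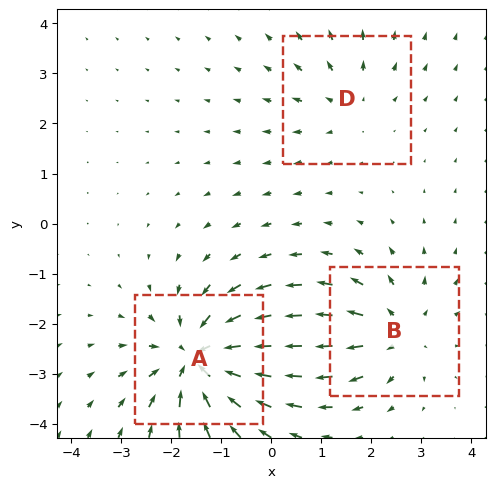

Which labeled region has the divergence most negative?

A

Divergence at each region's feature centre — A: about -5, B: about +3, D: about +2. Region A is most negative.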